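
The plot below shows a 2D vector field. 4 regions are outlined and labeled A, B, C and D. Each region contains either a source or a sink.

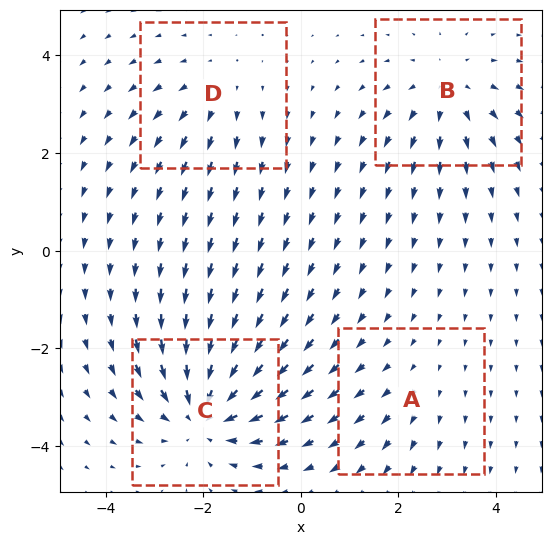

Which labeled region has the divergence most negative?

Divergence at each region's feature centre — A: about +2, B: about +4, C: about -6, D: about +3. Region C is most negative.

C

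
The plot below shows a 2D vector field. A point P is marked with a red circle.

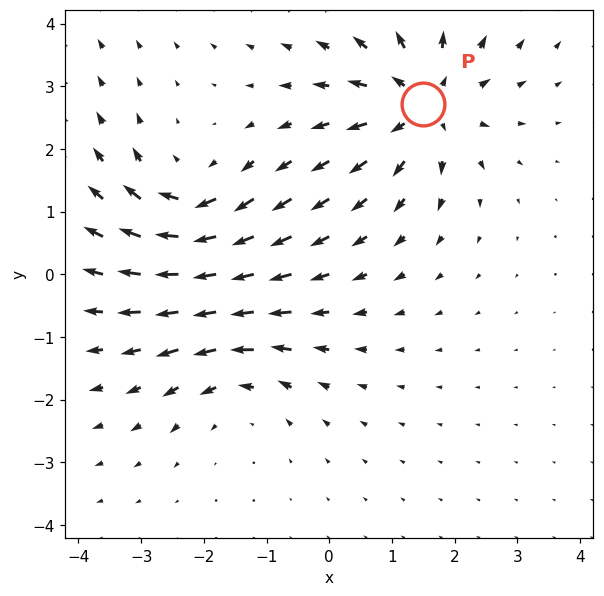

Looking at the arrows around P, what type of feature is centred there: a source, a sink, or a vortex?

At P (1.5, 2.7) the arrows spread outward. Divergence about +4, curl ≈0 — positive divergence with near-zero curl is a source.

source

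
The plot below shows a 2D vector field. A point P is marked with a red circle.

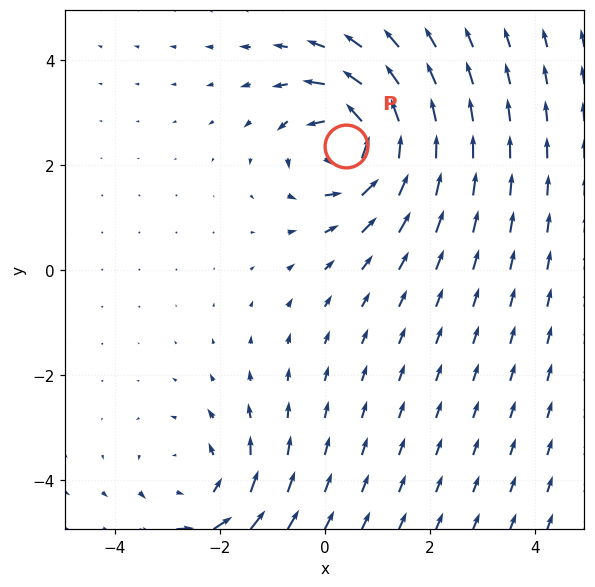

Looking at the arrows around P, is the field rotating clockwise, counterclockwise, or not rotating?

counterclockwise

Near P at (0.4, 2.4) the arrows circulate counterclockwise. The curl (z-component) there is about +5; positive curl means counterclockwise rotation.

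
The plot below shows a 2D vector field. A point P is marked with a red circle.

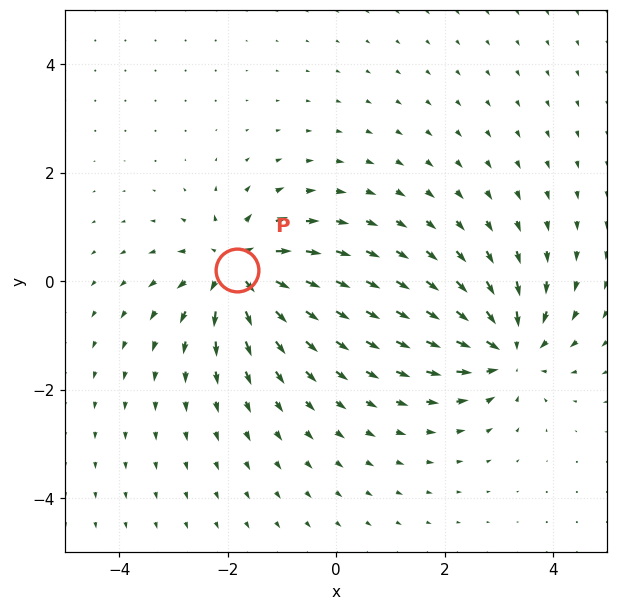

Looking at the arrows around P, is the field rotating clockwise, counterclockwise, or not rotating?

Near P at (-1.8, 0.2) the arrows show no circulation. The curl there is ≈0.

not rotating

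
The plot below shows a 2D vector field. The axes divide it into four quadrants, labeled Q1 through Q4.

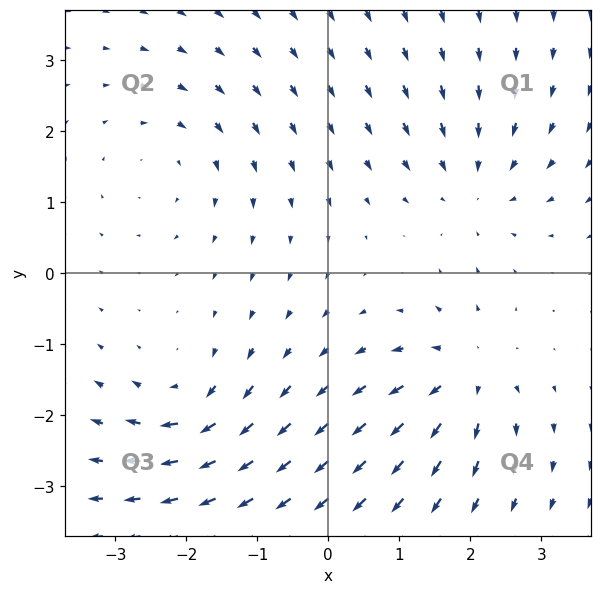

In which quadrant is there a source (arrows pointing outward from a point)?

Q4

The source sits at approximately (1.9, -1.4), which lies in quadrant Q4. The divergence there is about +5, positive as expected for a source.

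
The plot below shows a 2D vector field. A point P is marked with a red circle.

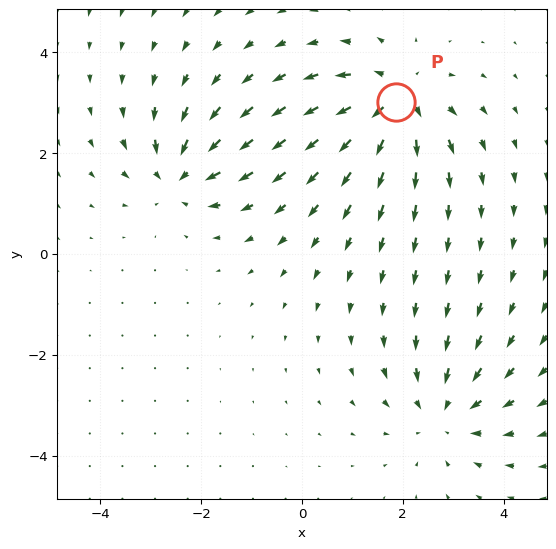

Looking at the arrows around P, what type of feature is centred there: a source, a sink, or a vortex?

At P (1.9, 3.0) the arrows spread outward. Divergence about +5, curl ≈0 — positive divergence with near-zero curl is a source.

source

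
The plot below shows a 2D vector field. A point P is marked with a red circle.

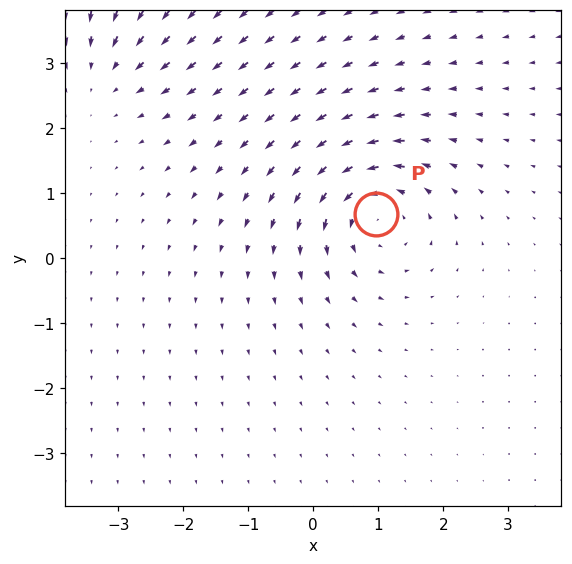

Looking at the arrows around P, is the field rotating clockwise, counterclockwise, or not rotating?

counterclockwise

Near P at (1.0, 0.7) the arrows circulate counterclockwise. The curl (z-component) there is about +6; positive curl means counterclockwise rotation.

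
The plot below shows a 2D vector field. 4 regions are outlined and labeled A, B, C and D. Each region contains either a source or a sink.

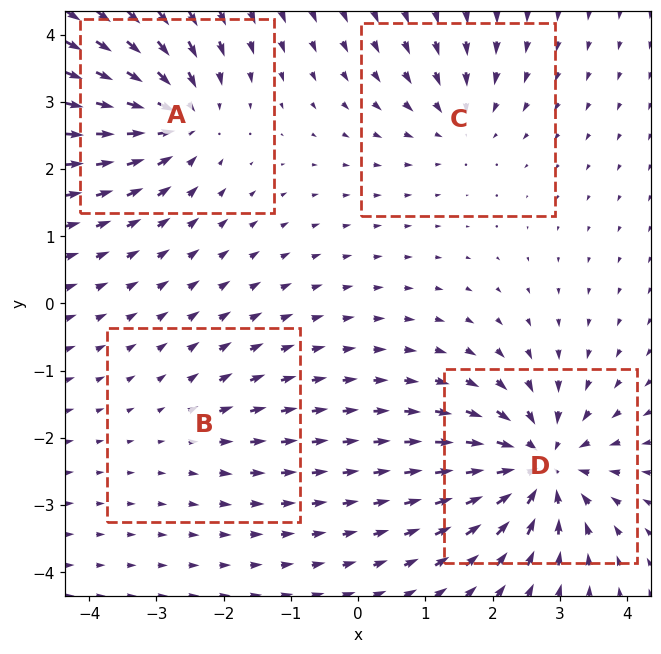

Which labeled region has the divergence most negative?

D

Divergence at each region's feature centre — A: about -6, B: about +2, C: about -4, D: about -8. Region D is most negative.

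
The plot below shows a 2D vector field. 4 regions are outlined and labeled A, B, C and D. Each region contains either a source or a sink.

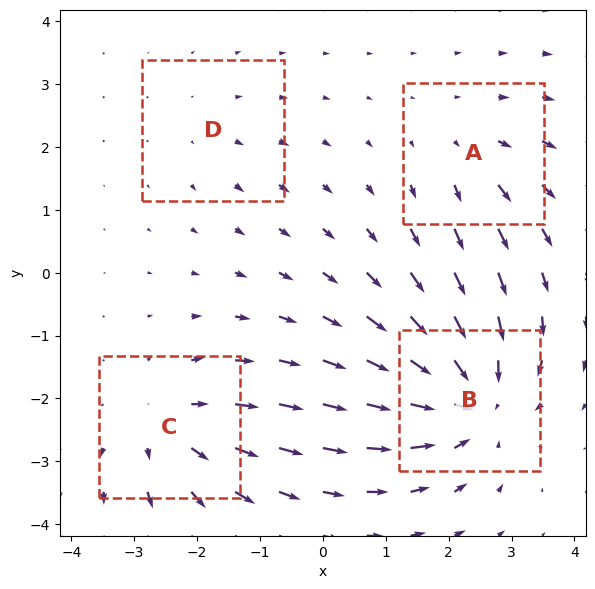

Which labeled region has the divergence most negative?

B

Divergence at each region's feature centre — A: about +3, B: about -6, C: about +4, D: about +2. Region B is most negative.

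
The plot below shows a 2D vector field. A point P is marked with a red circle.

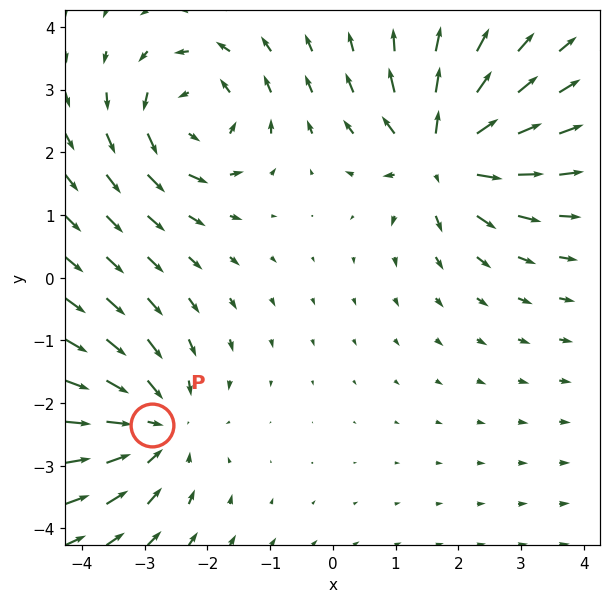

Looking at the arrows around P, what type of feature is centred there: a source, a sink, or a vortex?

sink

At P (-2.9, -2.4) the arrows converge inward. Divergence about -3, curl ≈0 — negative divergence with near-zero curl is a sink.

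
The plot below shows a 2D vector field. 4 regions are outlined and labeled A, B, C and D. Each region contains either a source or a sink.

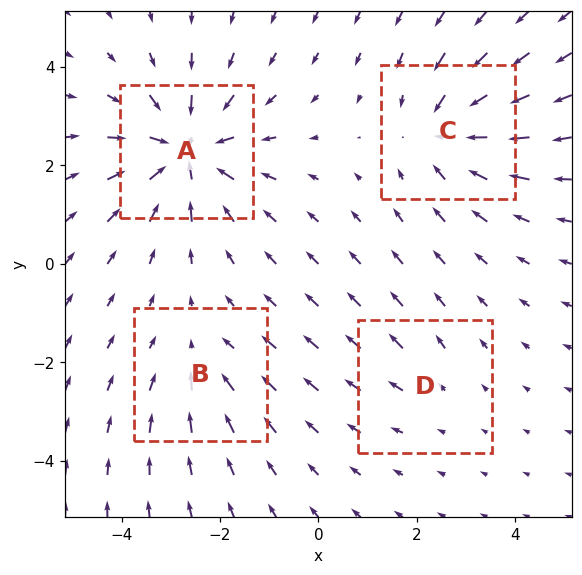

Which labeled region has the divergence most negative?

Divergence at each region's feature centre — A: about -7, B: about -3, C: about -5, D: about +2. Region A is most negative.

A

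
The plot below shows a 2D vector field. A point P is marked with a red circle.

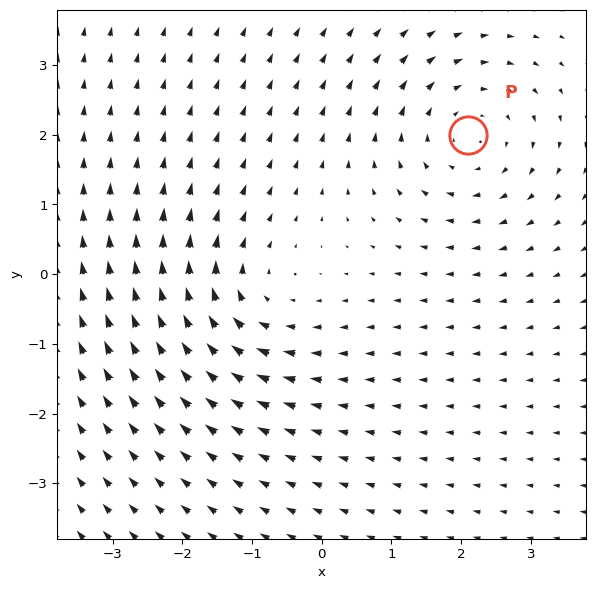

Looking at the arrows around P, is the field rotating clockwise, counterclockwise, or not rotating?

clockwise

Near P at (2.1, 2.0) the arrows circulate clockwise. The curl (z-component) there is about -3; negative curl means clockwise rotation.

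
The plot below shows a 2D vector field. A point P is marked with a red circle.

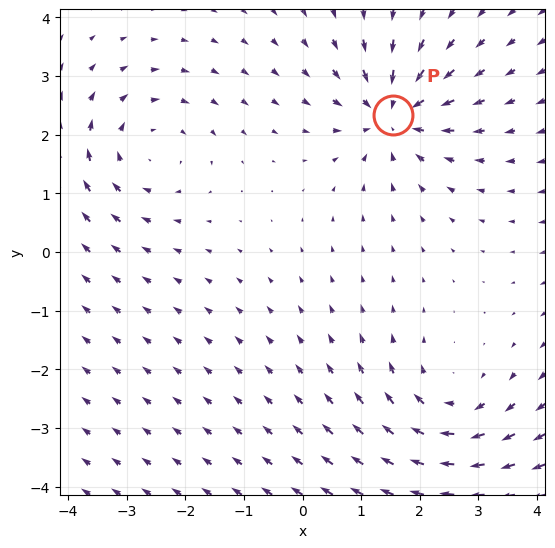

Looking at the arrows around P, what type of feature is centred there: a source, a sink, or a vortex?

At P (1.5, 2.3) the arrows converge inward. Divergence about -5, curl ≈0 — negative divergence with near-zero curl is a sink.

sink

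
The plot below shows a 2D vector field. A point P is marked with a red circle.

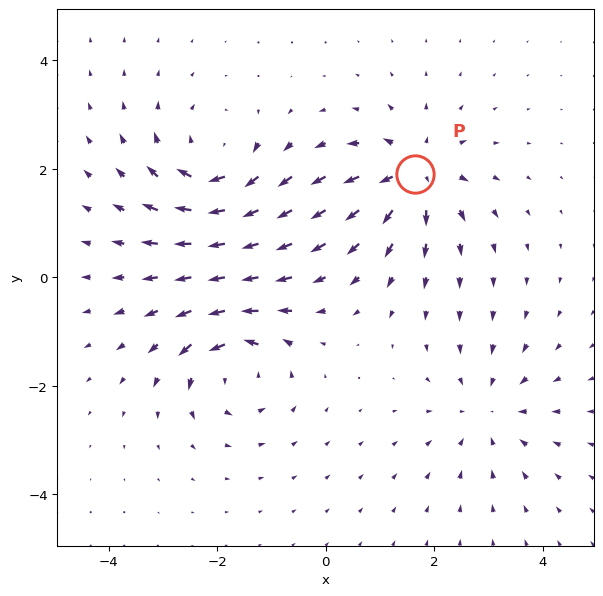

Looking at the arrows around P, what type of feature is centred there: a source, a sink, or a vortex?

source

At P (1.6, 1.9) the arrows spread outward. Divergence about +6, curl ≈0 — positive divergence with near-zero curl is a source.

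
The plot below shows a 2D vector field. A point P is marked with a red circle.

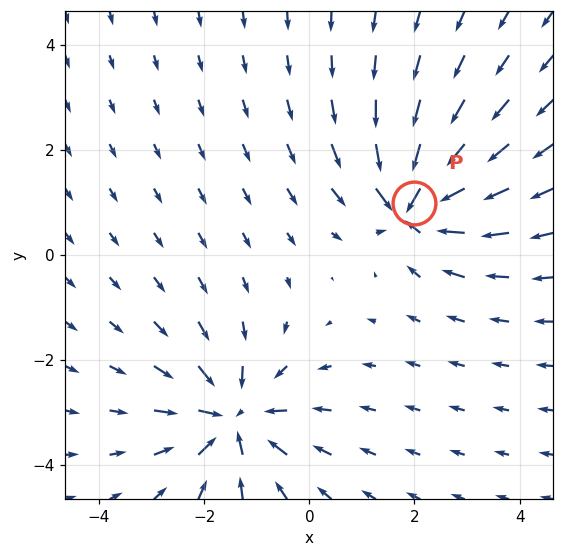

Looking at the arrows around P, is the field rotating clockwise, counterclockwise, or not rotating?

not rotating

Near P at (2.0, 1.0) the arrows show no circulation. The curl there is ≈0.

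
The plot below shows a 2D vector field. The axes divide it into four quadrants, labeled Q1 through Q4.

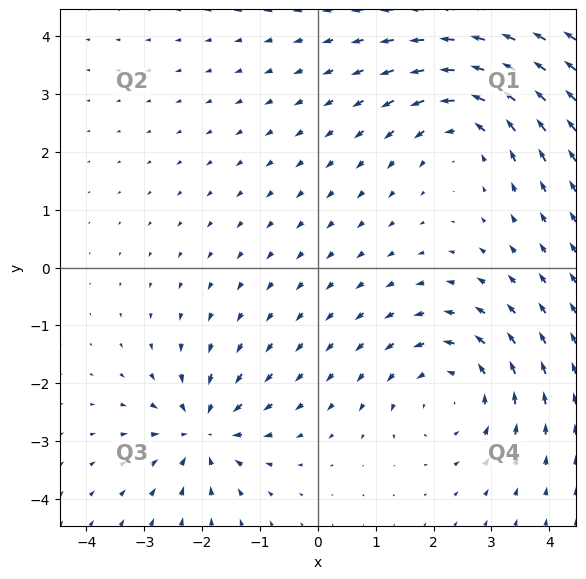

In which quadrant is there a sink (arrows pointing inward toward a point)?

Q3

The sink sits at approximately (-2.0, -2.8), which lies in quadrant Q3. The divergence there is about -4, negative as expected for a sink.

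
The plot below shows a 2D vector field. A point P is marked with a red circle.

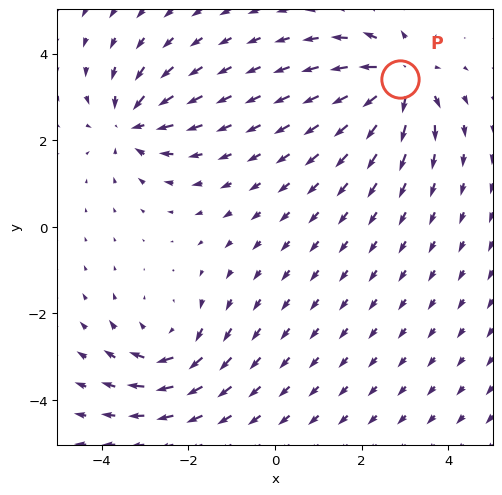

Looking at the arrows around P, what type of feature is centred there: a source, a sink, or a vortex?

source

At P (2.9, 3.4) the arrows spread outward. Divergence about +4, curl ≈0 — positive divergence with near-zero curl is a source.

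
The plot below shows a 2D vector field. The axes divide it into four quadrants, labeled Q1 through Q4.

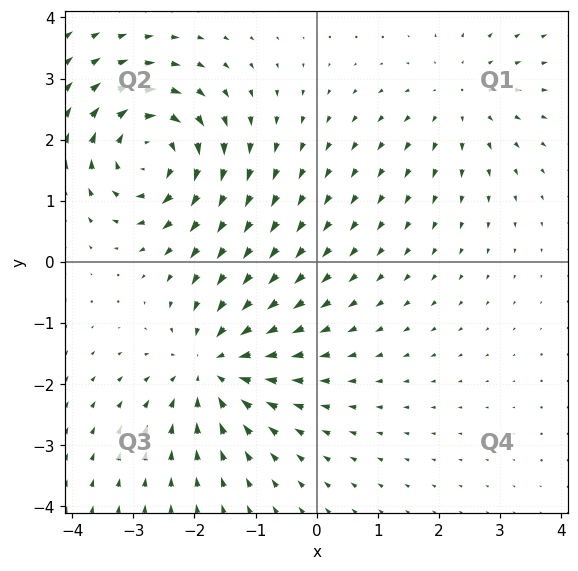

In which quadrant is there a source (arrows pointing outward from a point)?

Q1

The source sits at approximately (2.3, 2.7), which lies in quadrant Q1. The divergence there is about +2, positive as expected for a source.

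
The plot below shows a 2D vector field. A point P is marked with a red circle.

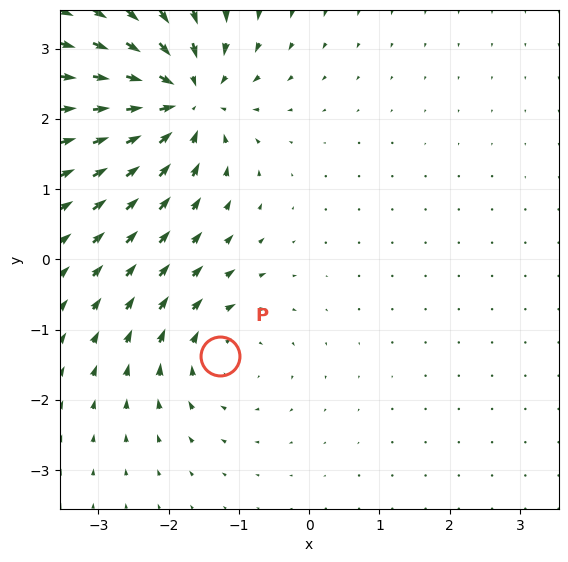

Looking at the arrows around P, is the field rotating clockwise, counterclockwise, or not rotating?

clockwise

Near P at (-1.3, -1.4) the arrows circulate clockwise. The curl (z-component) there is about -3; negative curl means clockwise rotation.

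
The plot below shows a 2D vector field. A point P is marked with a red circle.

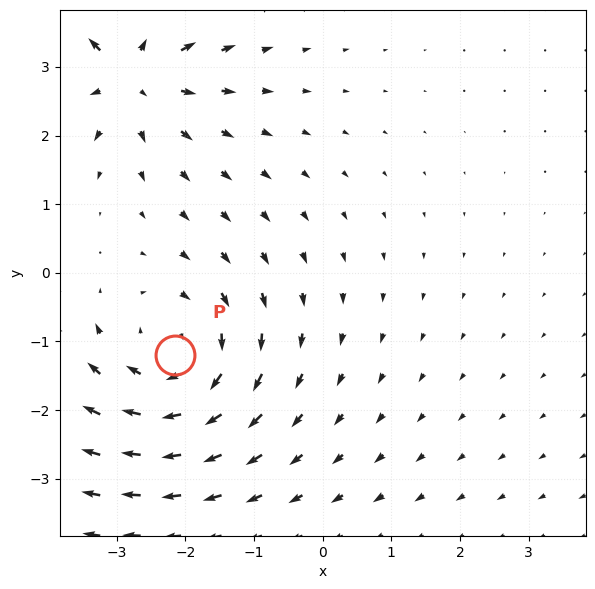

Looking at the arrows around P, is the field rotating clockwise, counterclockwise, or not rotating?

Near P at (-2.1, -1.2) the arrows circulate clockwise. The curl (z-component) there is about -4; negative curl means clockwise rotation.

clockwise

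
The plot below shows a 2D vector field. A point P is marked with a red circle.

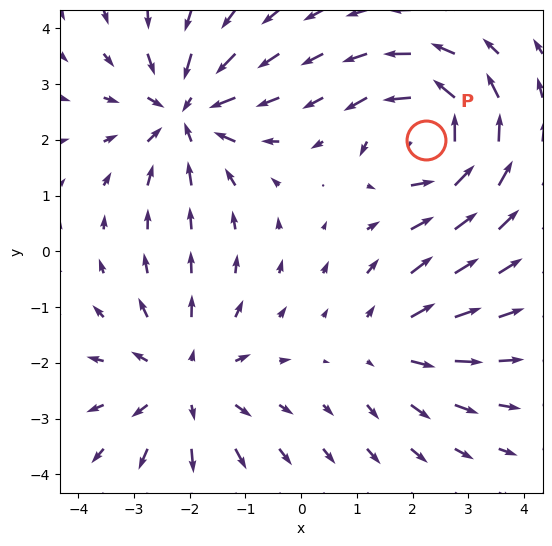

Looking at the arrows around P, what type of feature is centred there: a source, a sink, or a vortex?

At P (2.2, 2.0) the arrows circulate counterclockwise. Divergence ≈0, curl about +6 — near-zero divergence with nonzero curl is a vortex.

vortex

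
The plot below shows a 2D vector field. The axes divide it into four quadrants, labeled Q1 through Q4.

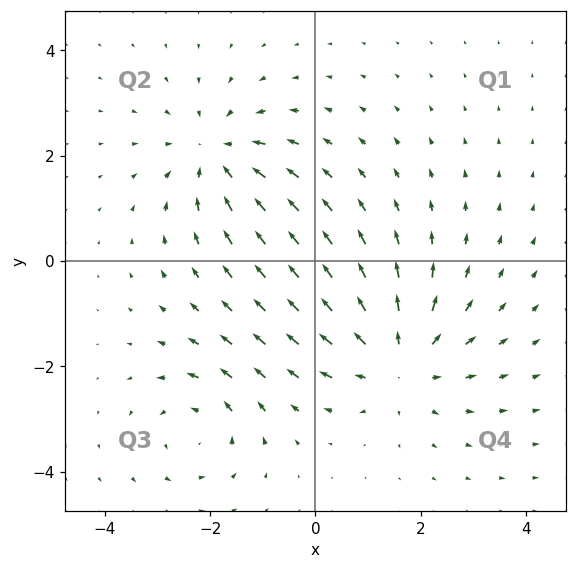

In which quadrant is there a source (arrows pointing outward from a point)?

Q4

The source sits at approximately (1.6, -1.9), which lies in quadrant Q4. The divergence there is about +4, positive as expected for a source.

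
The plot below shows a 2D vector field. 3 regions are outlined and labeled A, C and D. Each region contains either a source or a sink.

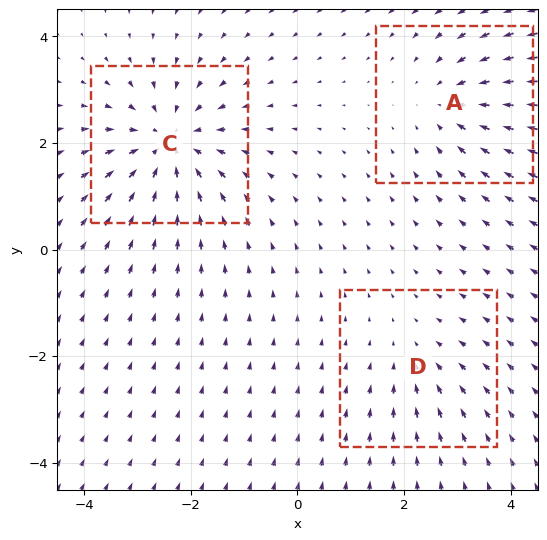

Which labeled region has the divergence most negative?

C

Divergence at each region's feature centre — A: about -3, C: about -5, D: about -2. Region C is most negative.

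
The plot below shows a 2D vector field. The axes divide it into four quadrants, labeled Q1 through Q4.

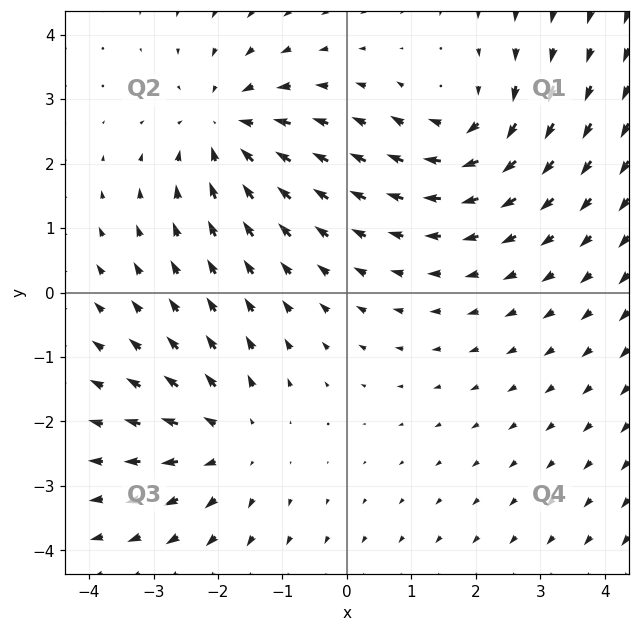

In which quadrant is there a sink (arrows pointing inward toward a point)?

Q2

The sink sits at approximately (-1.9, 2.6), which lies in quadrant Q2. The divergence there is about -4, negative as expected for a sink.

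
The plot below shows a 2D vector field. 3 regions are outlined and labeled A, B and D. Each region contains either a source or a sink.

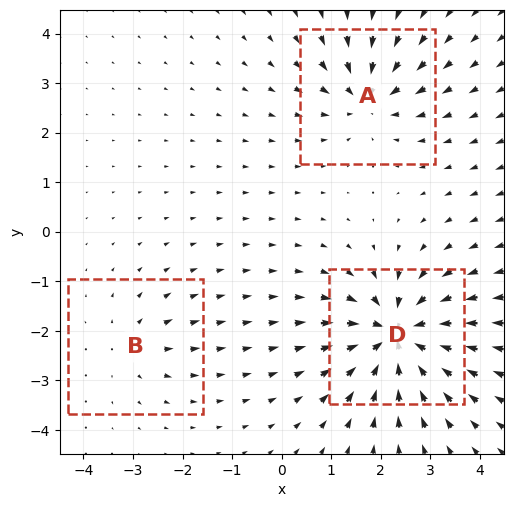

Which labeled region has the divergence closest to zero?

Divergence at each region's feature centre — A: about -4, B: about +2, D: about -6. Region B is closest to zero.

B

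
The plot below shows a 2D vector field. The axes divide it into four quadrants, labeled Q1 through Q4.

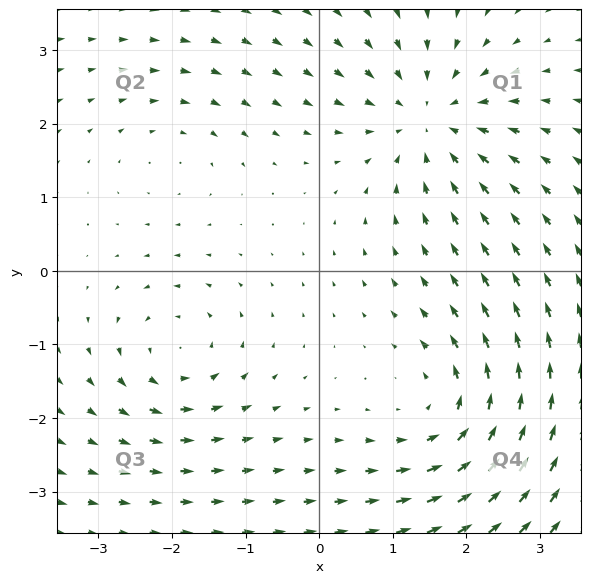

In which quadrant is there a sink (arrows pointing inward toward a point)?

Q1

The sink sits at approximately (1.5, 2.1), which lies in quadrant Q1. The divergence there is about -5, negative as expected for a sink.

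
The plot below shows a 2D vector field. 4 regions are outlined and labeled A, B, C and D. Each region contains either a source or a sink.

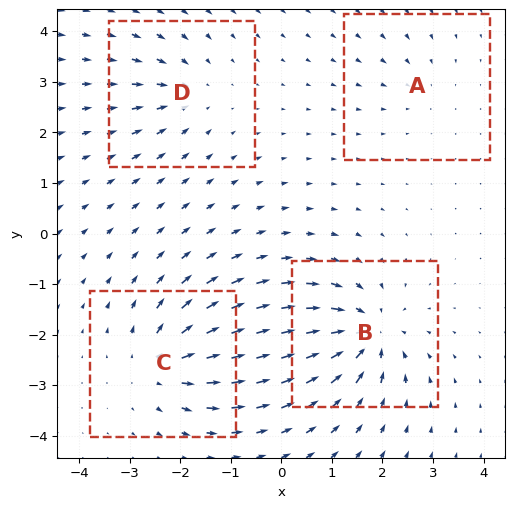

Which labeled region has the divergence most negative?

B

Divergence at each region's feature centre — A: about -2, B: about -7, C: about +6, D: about -4. Region B is most negative.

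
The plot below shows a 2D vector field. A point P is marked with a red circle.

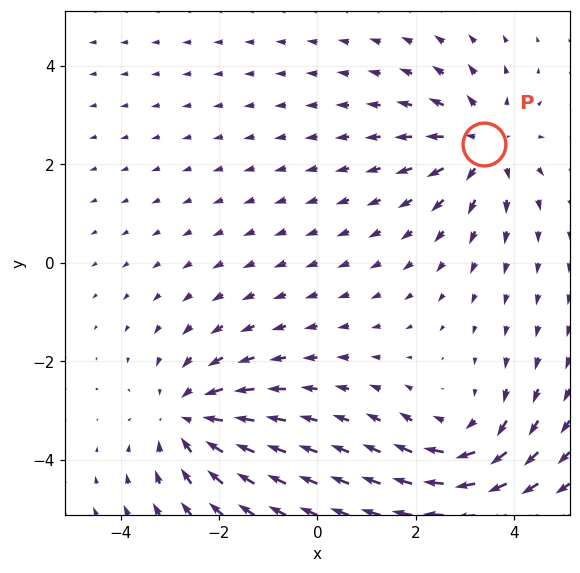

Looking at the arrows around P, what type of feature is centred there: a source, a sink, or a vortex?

At P (3.4, 2.4) the arrows spread outward. Divergence about +4, curl ≈0 — positive divergence with near-zero curl is a source.

source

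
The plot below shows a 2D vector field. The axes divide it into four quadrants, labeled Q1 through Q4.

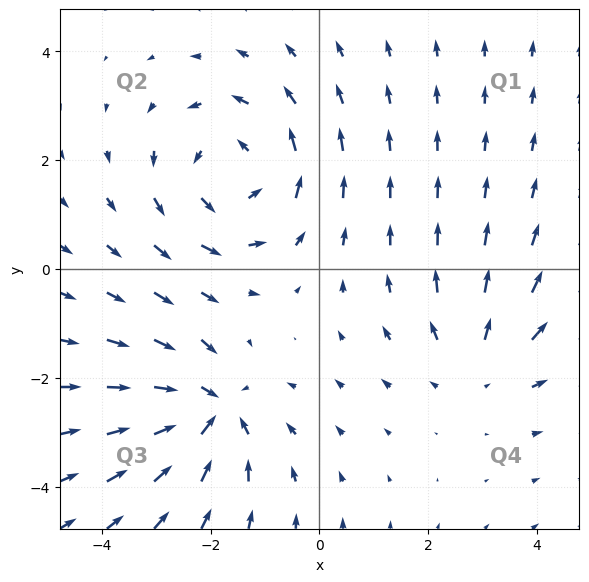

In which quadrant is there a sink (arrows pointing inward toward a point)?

Q3

The sink sits at approximately (-2.0, -2.6), which lies in quadrant Q3. The divergence there is about -5, negative as expected for a sink.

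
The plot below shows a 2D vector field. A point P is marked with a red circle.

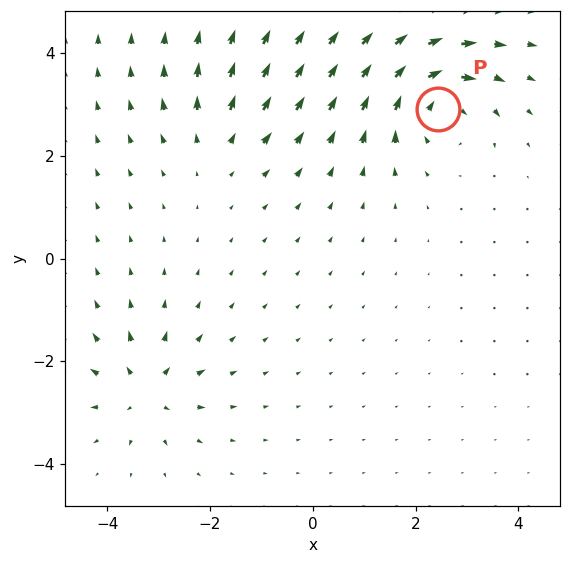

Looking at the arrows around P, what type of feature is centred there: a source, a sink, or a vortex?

vortex

At P (2.4, 2.9) the arrows circulate clockwise. Divergence ≈0, curl about -5 — near-zero divergence with nonzero curl is a vortex.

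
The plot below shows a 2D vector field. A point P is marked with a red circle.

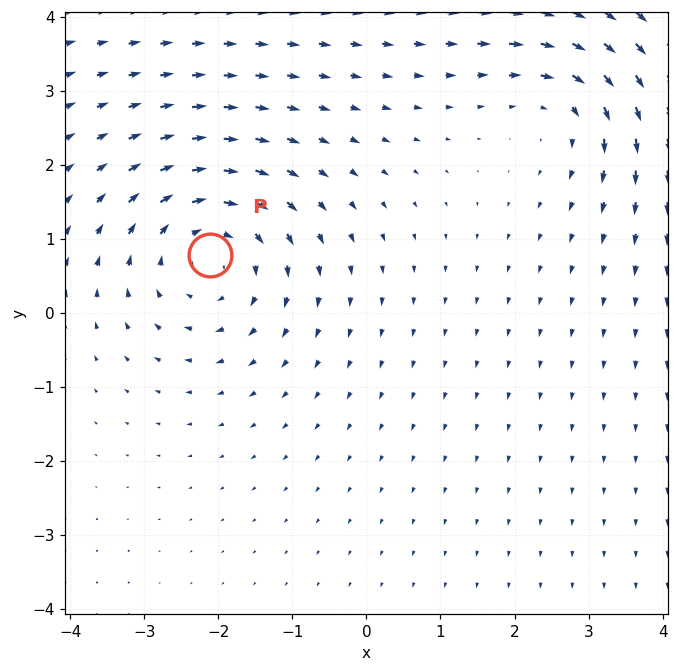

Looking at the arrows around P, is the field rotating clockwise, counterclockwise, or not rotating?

Near P at (-2.1, 0.8) the arrows circulate clockwise. The curl (z-component) there is about -4; negative curl means clockwise rotation.

clockwise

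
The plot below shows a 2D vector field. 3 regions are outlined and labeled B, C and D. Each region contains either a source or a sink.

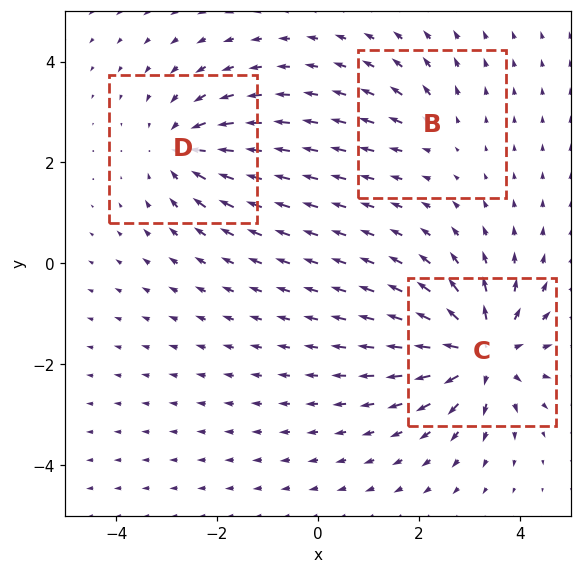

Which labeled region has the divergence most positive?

Divergence at each region's feature centre — B: about +2, C: about +6, D: about -4. Region C is most positive.

C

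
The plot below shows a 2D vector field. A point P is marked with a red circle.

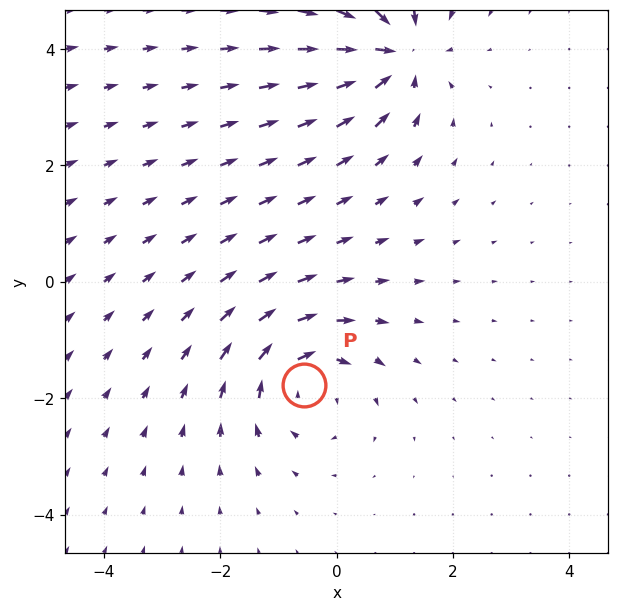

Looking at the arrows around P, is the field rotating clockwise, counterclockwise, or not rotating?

Near P at (-0.6, -1.8) the arrows circulate clockwise. The curl (z-component) there is about -5; negative curl means clockwise rotation.

clockwise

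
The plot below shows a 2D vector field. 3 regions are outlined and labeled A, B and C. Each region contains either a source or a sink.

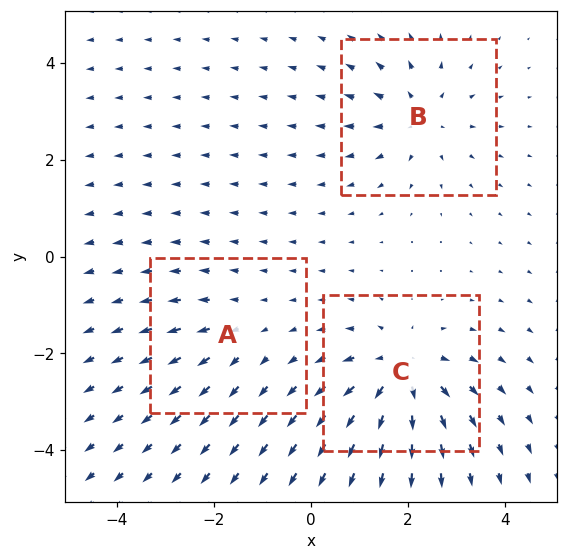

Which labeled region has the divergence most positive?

C

Divergence at each region's feature centre — A: about +2, B: about +3, C: about +5. Region C is most positive.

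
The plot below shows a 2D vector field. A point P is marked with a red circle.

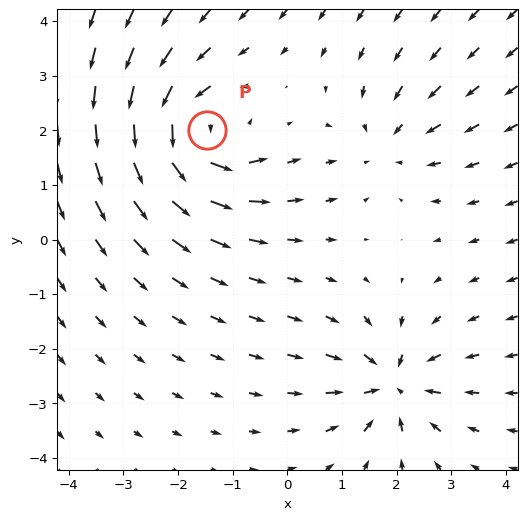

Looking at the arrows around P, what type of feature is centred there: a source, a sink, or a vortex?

vortex

At P (-1.5, 2.0) the arrows circulate counterclockwise. Divergence ≈0, curl about +5 — near-zero divergence with nonzero curl is a vortex.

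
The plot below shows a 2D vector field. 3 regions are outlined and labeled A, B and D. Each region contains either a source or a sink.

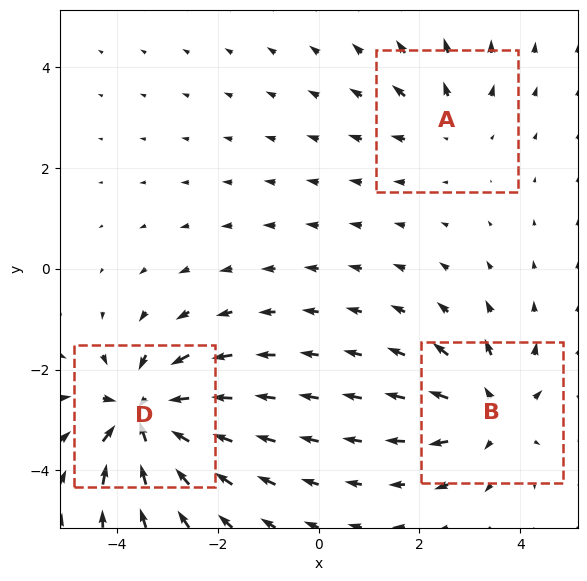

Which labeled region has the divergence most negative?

Divergence at each region's feature centre — A: about +2, B: about +3, D: about -5. Region D is most negative.

D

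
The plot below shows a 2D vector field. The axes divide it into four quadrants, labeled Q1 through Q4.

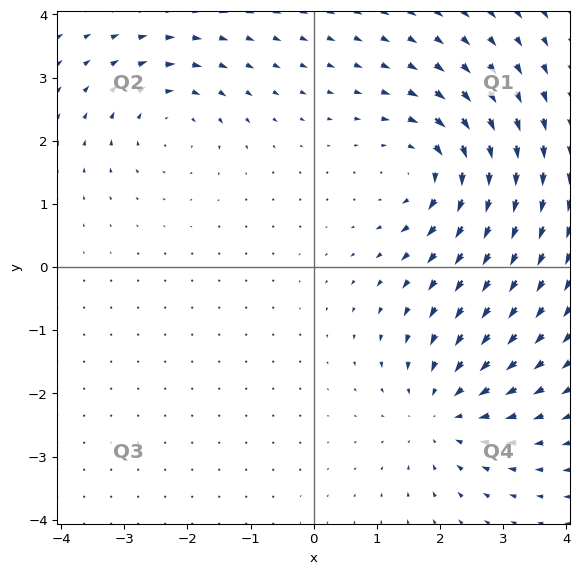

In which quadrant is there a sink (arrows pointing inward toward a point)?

Q4

The sink sits at approximately (2.0, -2.3), which lies in quadrant Q4. The divergence there is about -4, negative as expected for a sink.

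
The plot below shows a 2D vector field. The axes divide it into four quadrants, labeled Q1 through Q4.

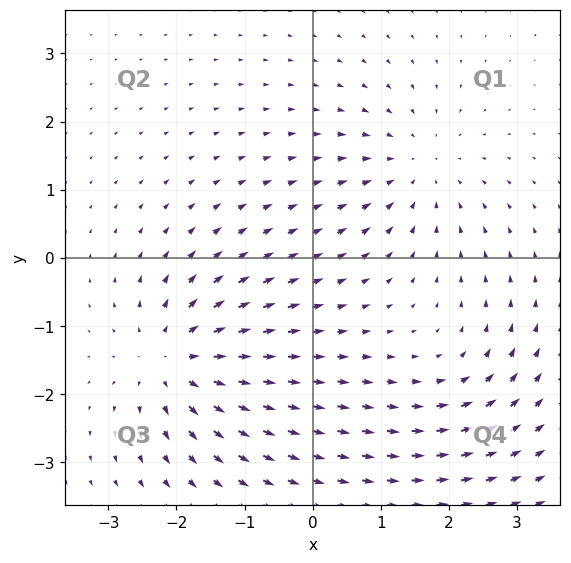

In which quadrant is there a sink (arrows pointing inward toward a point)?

Q1

The sink sits at approximately (1.5, 1.3), which lies in quadrant Q1. The divergence there is about -3, negative as expected for a sink.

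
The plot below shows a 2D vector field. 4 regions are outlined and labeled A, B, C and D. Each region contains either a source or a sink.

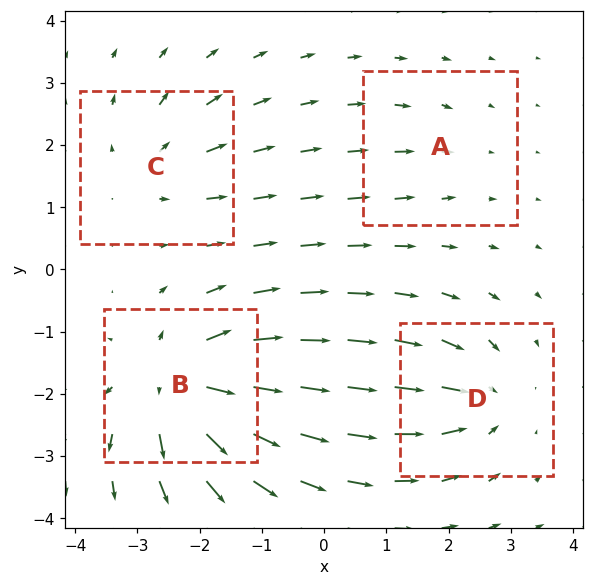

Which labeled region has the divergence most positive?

B

Divergence at each region's feature centre — A: about -2, B: about +8, C: about +4, D: about -5. Region B is most positive.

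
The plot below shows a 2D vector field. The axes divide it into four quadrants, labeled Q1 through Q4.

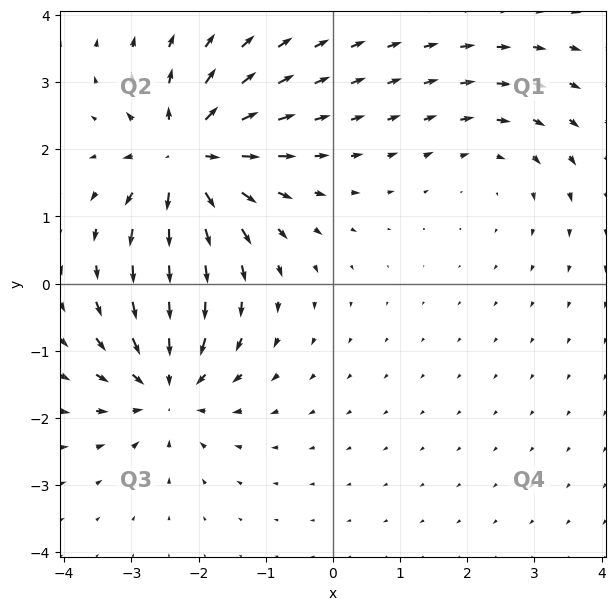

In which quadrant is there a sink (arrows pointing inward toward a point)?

Q3

The sink sits at approximately (-2.5, -1.5), which lies in quadrant Q3. The divergence there is about -5, negative as expected for a sink.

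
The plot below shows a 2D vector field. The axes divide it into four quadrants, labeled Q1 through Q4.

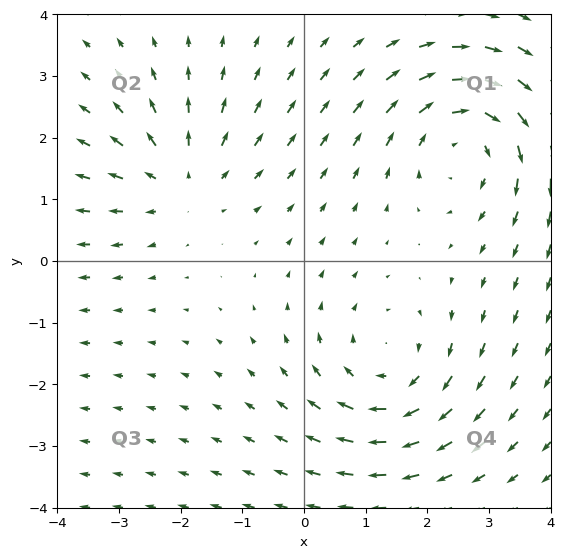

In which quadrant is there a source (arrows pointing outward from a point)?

The source sits at approximately (-2.0, 1.3), which lies in quadrant Q2. The divergence there is about +3, positive as expected for a source.

Q2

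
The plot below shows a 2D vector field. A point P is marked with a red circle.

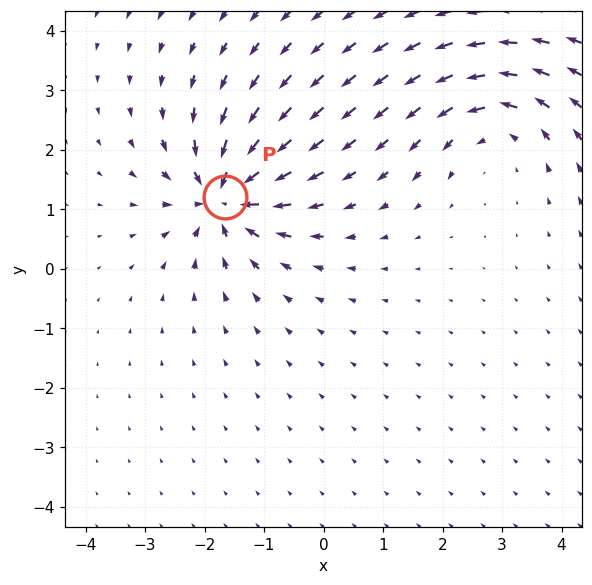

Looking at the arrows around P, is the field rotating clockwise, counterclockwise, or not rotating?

Near P at (-1.7, 1.2) the arrows show no circulation. The curl there is ≈0.

not rotating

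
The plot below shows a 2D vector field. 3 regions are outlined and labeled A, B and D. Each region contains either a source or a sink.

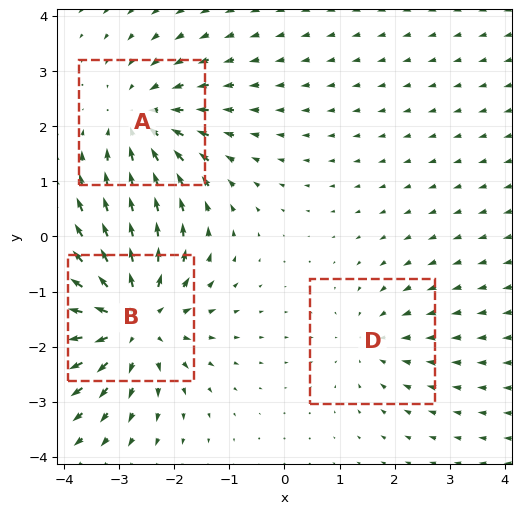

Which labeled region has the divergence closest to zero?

Divergence at each region's feature centre — A: about -3, B: about +4, D: about -2. Region D is closest to zero.

D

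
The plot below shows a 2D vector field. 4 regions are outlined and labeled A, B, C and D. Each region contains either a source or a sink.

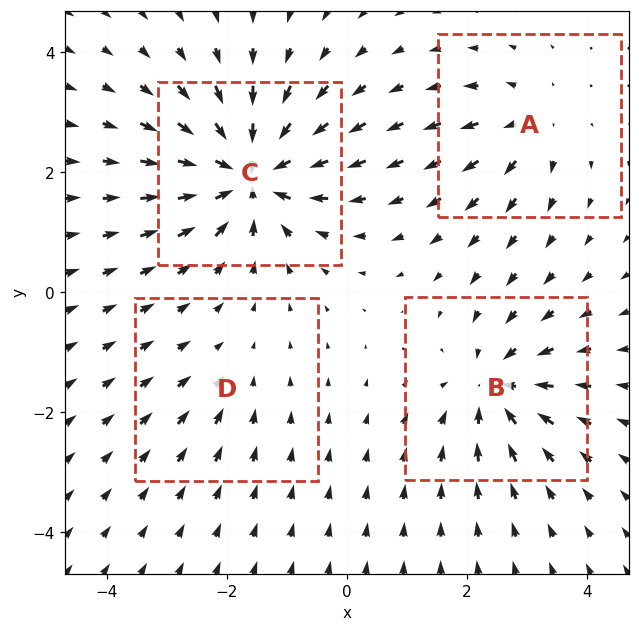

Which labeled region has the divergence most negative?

Divergence at each region's feature centre — A: about +4, B: about -6, C: about -9, D: about -2. Region C is most negative.

C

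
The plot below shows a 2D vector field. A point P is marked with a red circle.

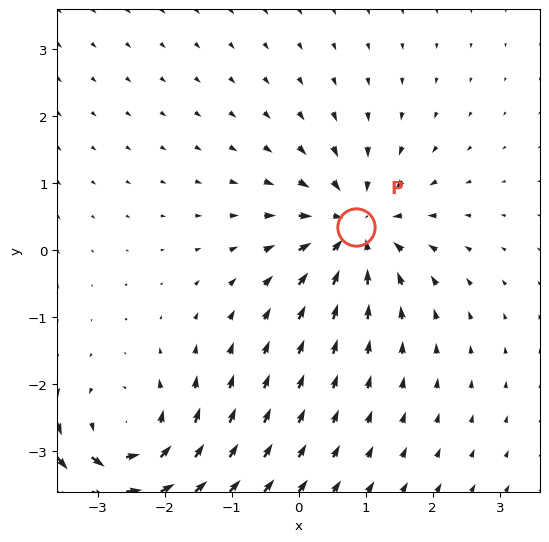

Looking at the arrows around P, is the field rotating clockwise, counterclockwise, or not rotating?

not rotating

Near P at (0.9, 0.3) the arrows show no circulation. The curl there is ≈0.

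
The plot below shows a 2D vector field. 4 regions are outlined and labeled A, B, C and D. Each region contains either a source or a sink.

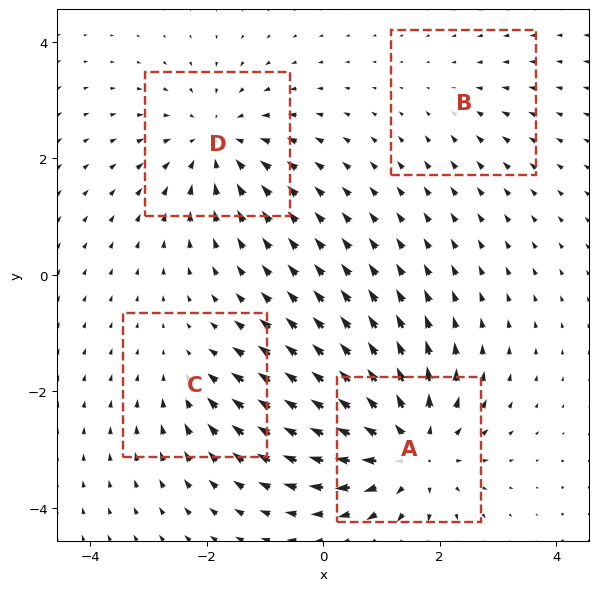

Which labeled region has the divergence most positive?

A

Divergence at each region's feature centre — A: about +7, B: about -2, C: about -3, D: about -5. Region A is most positive.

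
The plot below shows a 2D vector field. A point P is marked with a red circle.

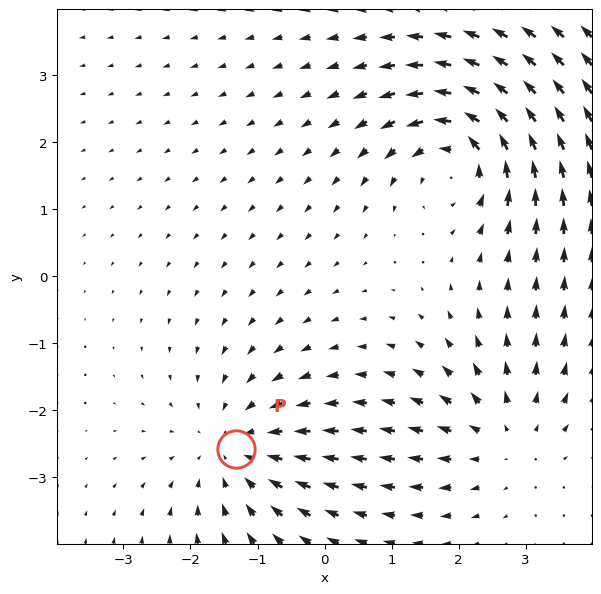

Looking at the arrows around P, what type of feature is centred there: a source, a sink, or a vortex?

sink

At P (-1.3, -2.6) the arrows converge inward. Divergence about -3, curl ≈0 — negative divergence with near-zero curl is a sink.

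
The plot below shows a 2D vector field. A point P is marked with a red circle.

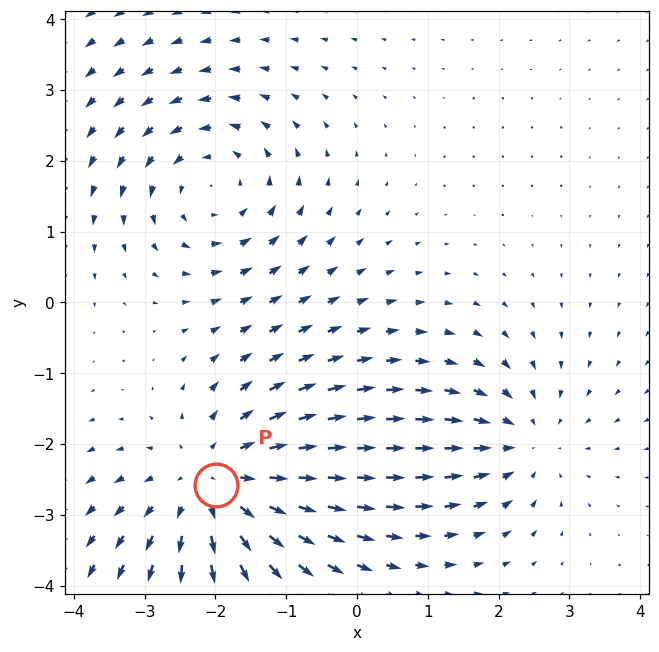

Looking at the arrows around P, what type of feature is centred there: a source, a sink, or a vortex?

At P (-2.0, -2.6) the arrows spread outward. Divergence about +4, curl ≈0 — positive divergence with near-zero curl is a source.

source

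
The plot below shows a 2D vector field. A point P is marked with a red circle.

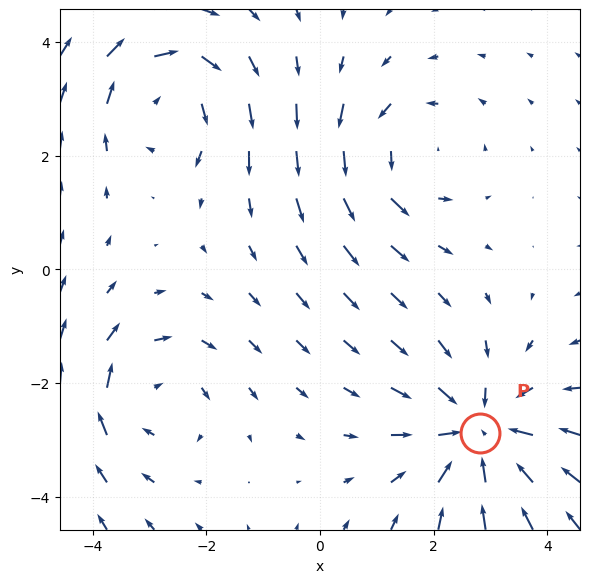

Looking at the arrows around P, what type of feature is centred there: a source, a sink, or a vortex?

sink

At P (2.8, -2.9) the arrows converge inward. Divergence about -3, curl ≈0 — negative divergence with near-zero curl is a sink.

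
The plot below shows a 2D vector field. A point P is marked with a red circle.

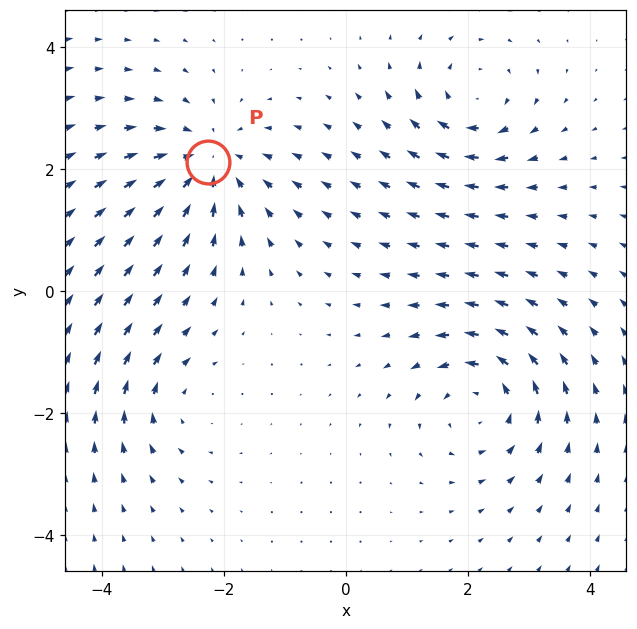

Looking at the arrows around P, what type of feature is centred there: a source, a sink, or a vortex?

At P (-2.2, 2.1) the arrows converge inward. Divergence about -4, curl ≈0 — negative divergence with near-zero curl is a sink.

sink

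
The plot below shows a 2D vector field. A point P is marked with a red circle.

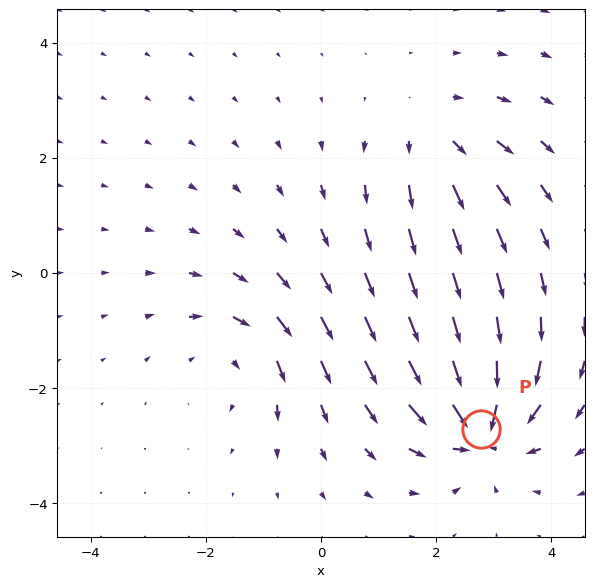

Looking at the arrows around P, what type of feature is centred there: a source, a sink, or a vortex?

sink

At P (2.8, -2.7) the arrows converge inward. Divergence about -7, curl ≈0 — negative divergence with near-zero curl is a sink.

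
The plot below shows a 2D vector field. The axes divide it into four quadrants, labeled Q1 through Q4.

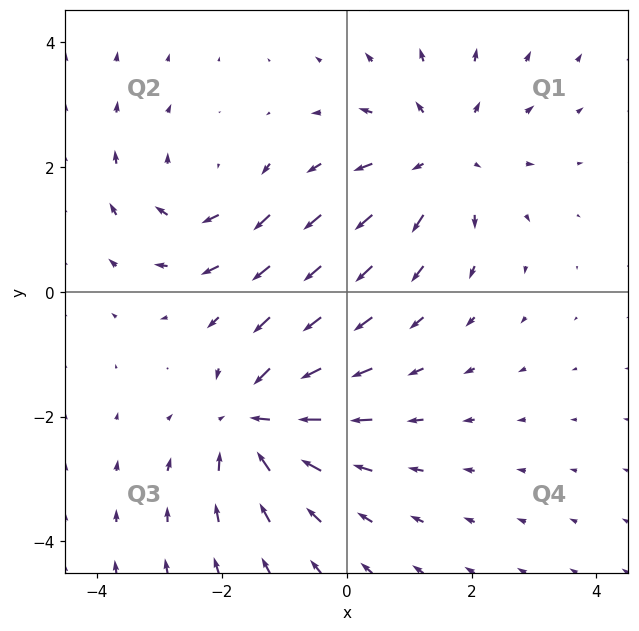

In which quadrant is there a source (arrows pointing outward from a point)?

The source sits at approximately (1.5, 2.2), which lies in quadrant Q1. The divergence there is about +3, positive as expected for a source.

Q1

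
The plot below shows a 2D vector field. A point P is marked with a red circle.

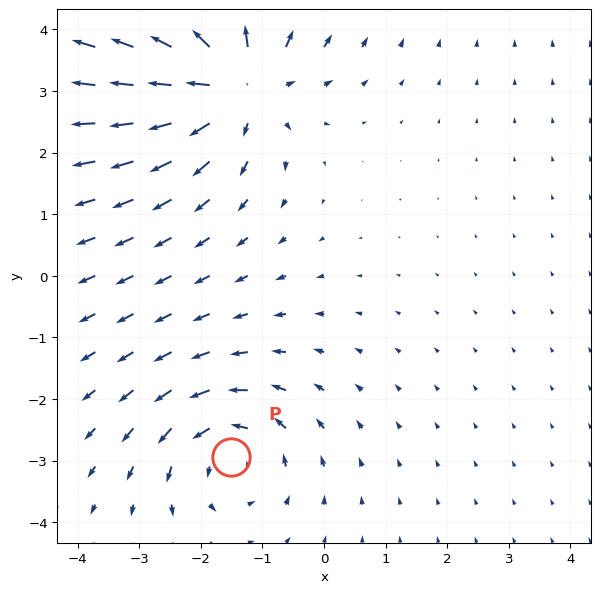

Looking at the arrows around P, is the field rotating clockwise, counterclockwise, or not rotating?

counterclockwise

Near P at (-1.5, -2.9) the arrows circulate counterclockwise. The curl (z-component) there is about +3; positive curl means counterclockwise rotation.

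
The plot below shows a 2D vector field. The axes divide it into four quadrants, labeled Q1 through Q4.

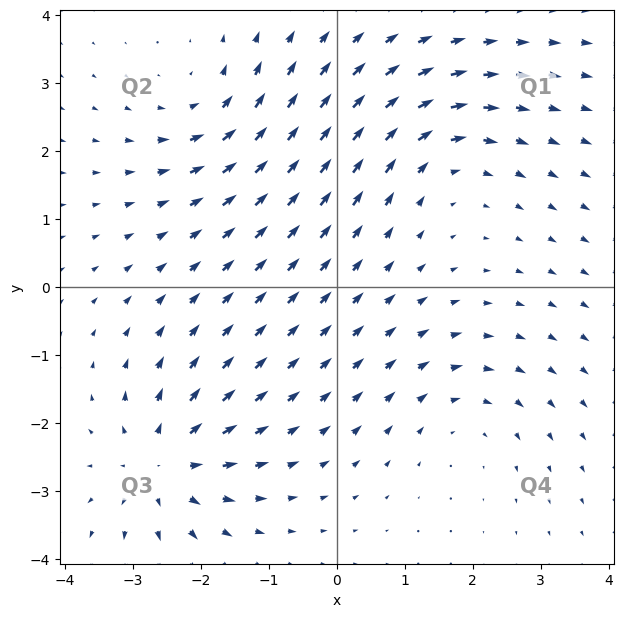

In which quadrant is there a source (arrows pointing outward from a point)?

The source sits at approximately (-2.6, -2.6), which lies in quadrant Q3. The divergence there is about +6, positive as expected for a source.

Q3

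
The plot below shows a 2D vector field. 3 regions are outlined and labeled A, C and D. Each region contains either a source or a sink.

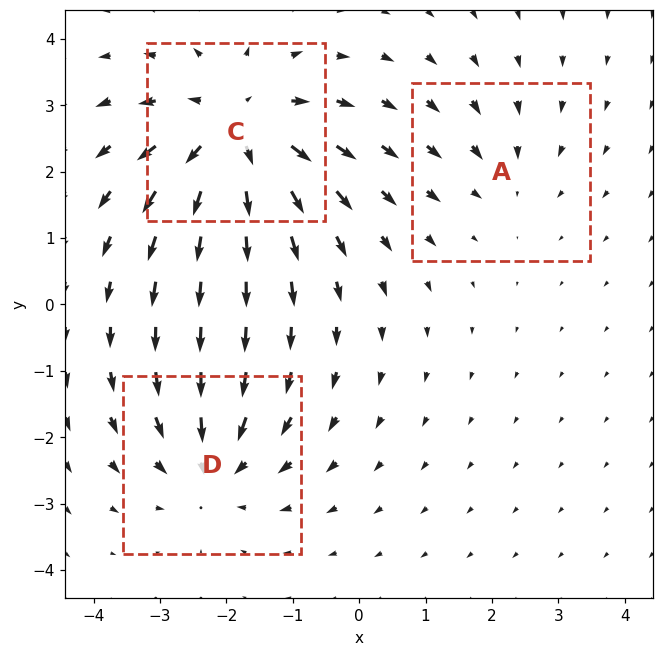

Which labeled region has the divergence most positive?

C

Divergence at each region's feature centre — A: about -2, C: about +4, D: about -3. Region C is most positive.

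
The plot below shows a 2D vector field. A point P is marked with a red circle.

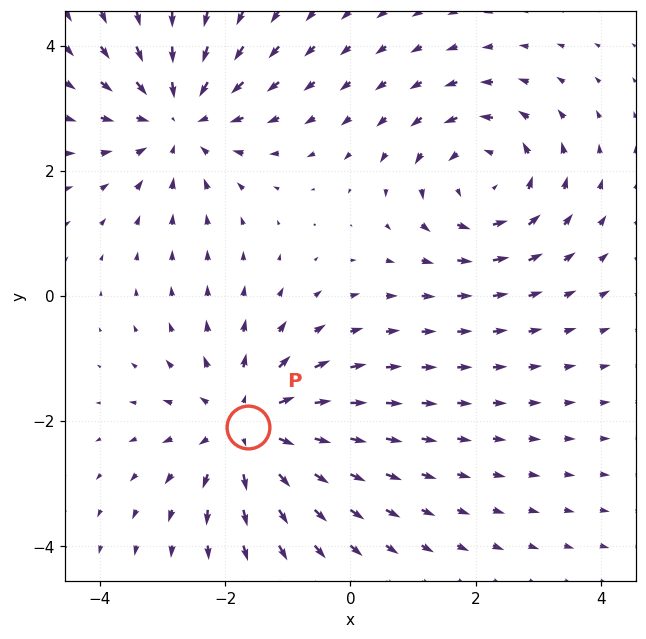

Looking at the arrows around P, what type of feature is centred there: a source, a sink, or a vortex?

source

At P (-1.6, -2.1) the arrows spread outward. Divergence about +3, curl ≈0 — positive divergence with near-zero curl is a source.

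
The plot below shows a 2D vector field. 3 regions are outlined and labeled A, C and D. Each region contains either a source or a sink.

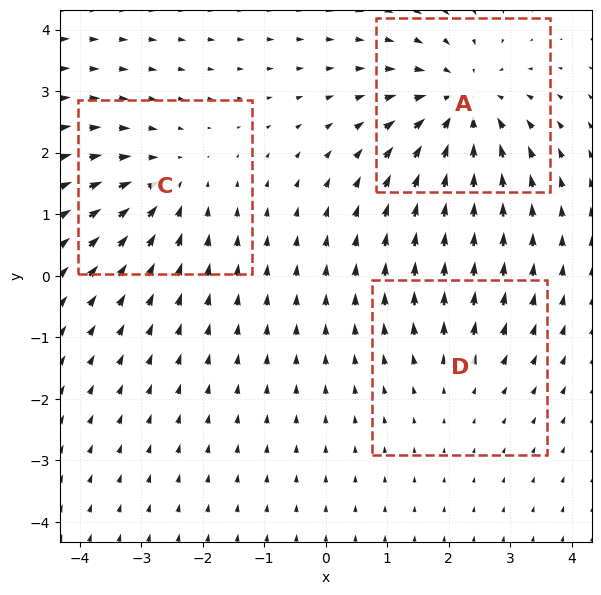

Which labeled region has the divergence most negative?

A

Divergence at each region's feature centre — A: about -5, C: about -3, D: about +2. Region A is most negative.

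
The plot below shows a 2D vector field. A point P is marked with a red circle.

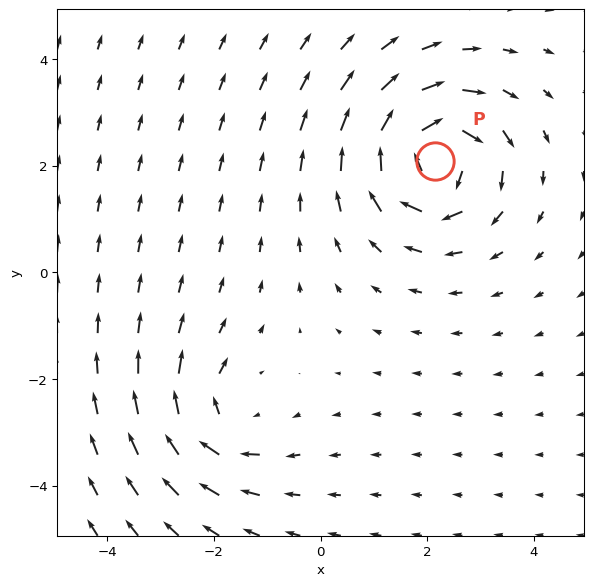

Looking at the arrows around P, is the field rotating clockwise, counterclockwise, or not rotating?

clockwise

Near P at (2.2, 2.1) the arrows circulate clockwise. The curl (z-component) there is about -6; negative curl means clockwise rotation.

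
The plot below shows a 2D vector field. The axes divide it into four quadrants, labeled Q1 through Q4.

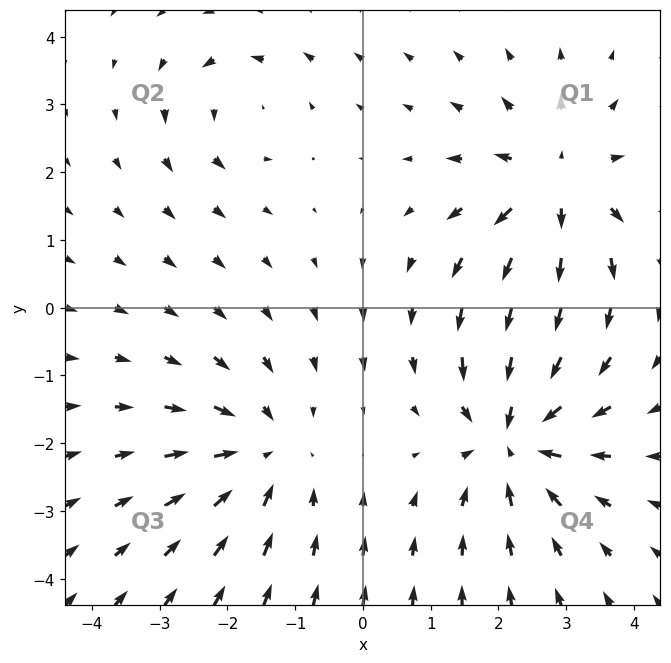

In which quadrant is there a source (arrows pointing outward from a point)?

The source sits at approximately (2.8, 1.8), which lies in quadrant Q1. The divergence there is about +5, positive as expected for a source.

Q1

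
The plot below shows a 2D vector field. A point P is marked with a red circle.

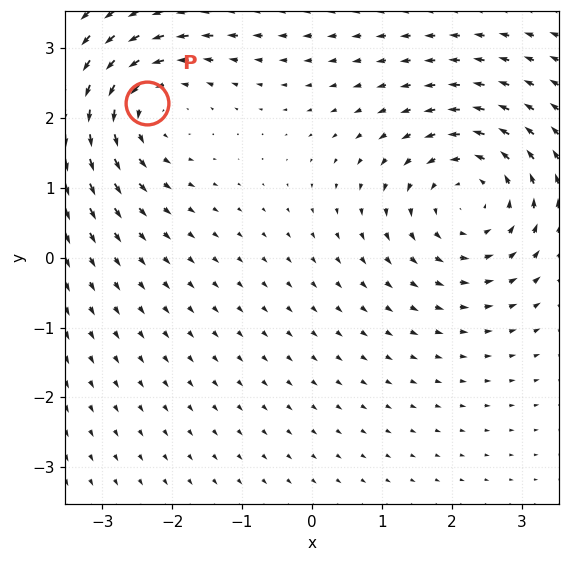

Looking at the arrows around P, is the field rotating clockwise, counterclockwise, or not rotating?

counterclockwise

Near P at (-2.4, 2.2) the arrows circulate counterclockwise. The curl (z-component) there is about +3; positive curl means counterclockwise rotation.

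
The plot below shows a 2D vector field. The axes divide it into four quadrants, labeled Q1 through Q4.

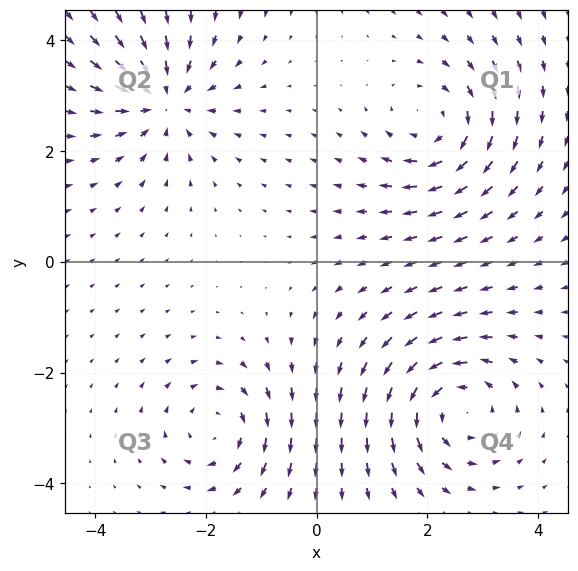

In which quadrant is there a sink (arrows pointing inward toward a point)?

The sink sits at approximately (-2.8, 2.9), which lies in quadrant Q2. The divergence there is about -5, negative as expected for a sink.

Q2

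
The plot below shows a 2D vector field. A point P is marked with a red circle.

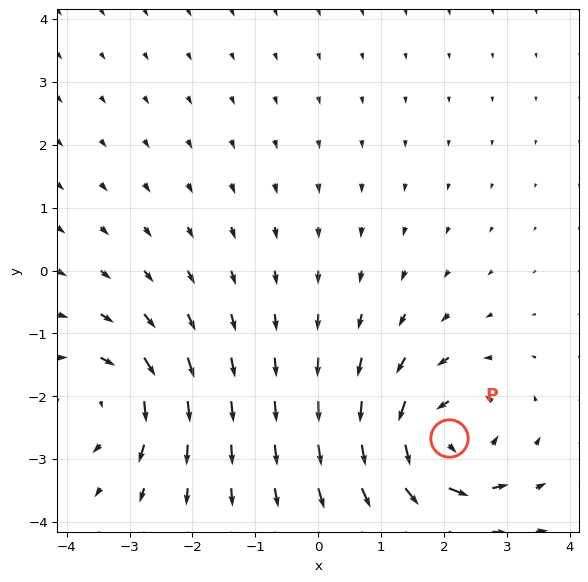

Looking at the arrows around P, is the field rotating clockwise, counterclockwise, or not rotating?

Near P at (2.1, -2.7) the arrows circulate counterclockwise. The curl (z-component) there is about +6; positive curl means counterclockwise rotation.

counterclockwise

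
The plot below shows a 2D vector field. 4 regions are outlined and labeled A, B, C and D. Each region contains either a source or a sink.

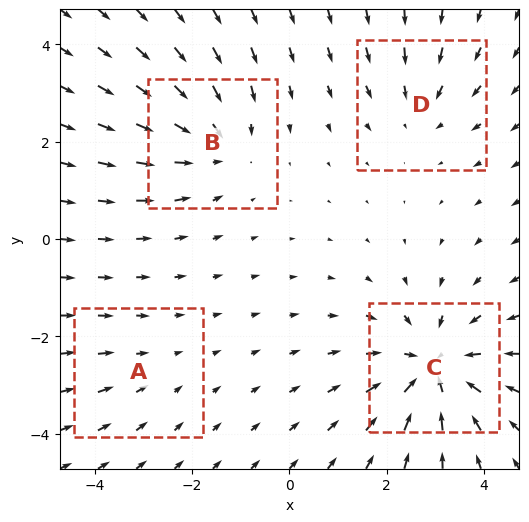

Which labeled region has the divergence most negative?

C

Divergence at each region's feature centre — A: about -2, B: about -4, C: about -6, D: about -3. Region C is most negative.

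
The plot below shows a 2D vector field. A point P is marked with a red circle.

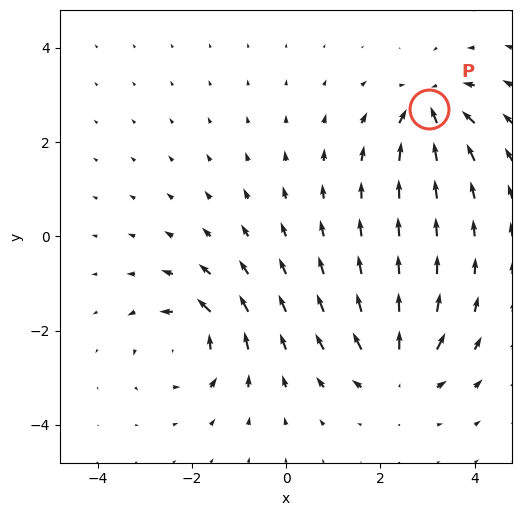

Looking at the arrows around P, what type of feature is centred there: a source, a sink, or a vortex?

sink

At P (3.0, 2.7) the arrows converge inward. Divergence about -7, curl ≈0 — negative divergence with near-zero curl is a sink.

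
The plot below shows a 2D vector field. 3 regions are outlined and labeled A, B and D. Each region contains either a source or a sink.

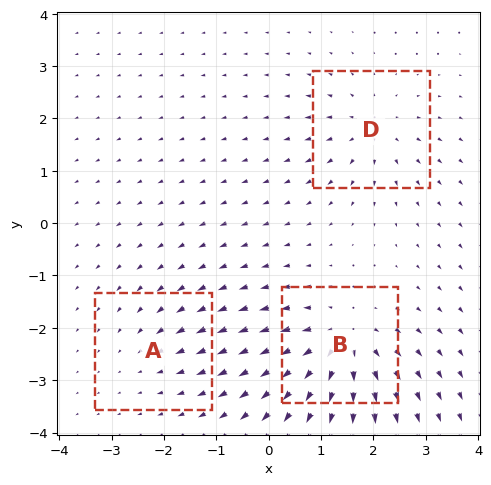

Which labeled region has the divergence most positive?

B

Divergence at each region's feature centre — A: about -2, B: about +6, D: about +4. Region B is most positive.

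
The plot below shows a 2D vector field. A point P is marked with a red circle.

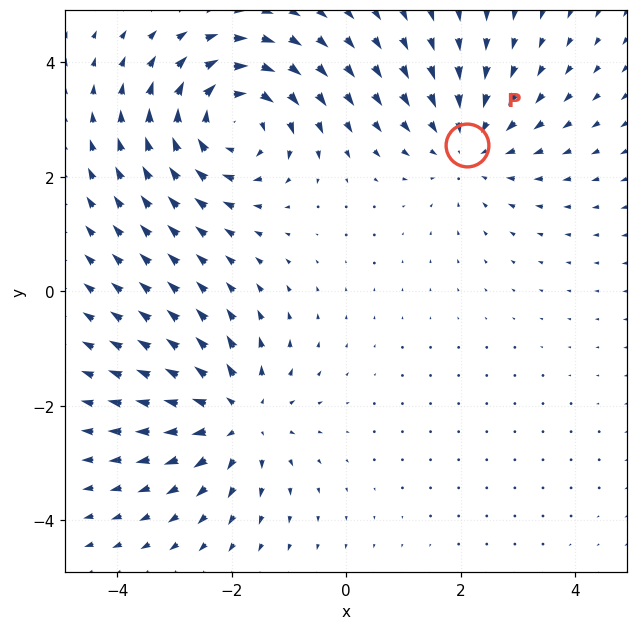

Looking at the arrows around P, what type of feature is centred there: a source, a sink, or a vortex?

At P (2.1, 2.5) the arrows converge inward. Divergence about -2, curl ≈0 — negative divergence with near-zero curl is a sink.

sink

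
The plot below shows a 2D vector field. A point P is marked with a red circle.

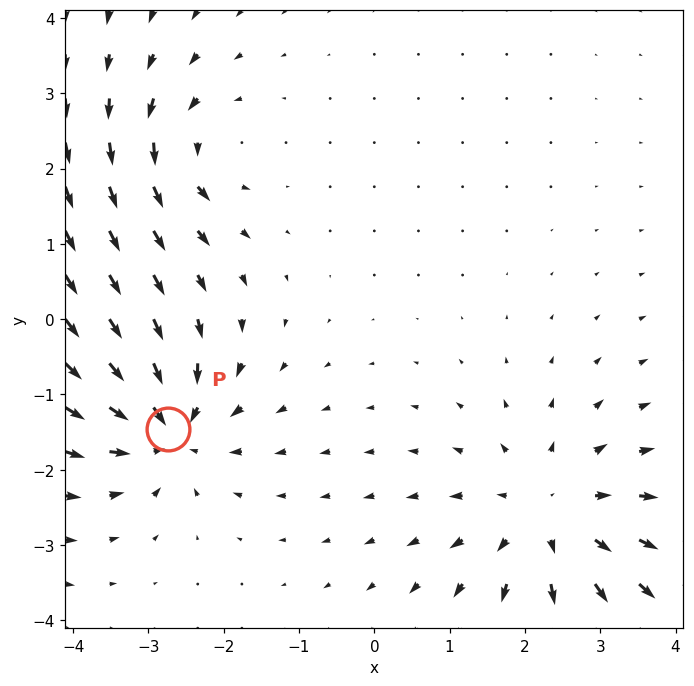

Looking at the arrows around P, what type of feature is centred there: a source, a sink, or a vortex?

sink

At P (-2.7, -1.5) the arrows converge inward. Divergence about -6, curl ≈0 — negative divergence with near-zero curl is a sink.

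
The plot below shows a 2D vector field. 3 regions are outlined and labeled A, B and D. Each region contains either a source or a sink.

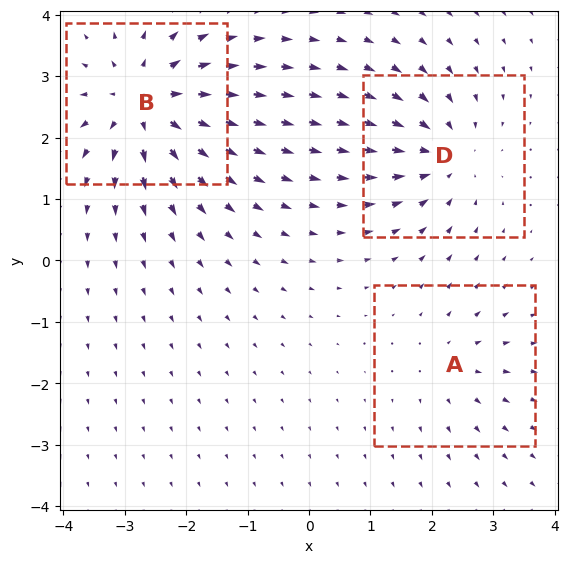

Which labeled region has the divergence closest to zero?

Divergence at each region's feature centre — A: about +2, B: about +6, D: about -4. Region A is closest to zero.

A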